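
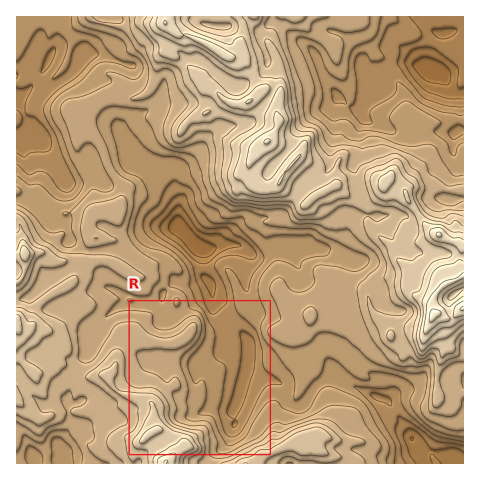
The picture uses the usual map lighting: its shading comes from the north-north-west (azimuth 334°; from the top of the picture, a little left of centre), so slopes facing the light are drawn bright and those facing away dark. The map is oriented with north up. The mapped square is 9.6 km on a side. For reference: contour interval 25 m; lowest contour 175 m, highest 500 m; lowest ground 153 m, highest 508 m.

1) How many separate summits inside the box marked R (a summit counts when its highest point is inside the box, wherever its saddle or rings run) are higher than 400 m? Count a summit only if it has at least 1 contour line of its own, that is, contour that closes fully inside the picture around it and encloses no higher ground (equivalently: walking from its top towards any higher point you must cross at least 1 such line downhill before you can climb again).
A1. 1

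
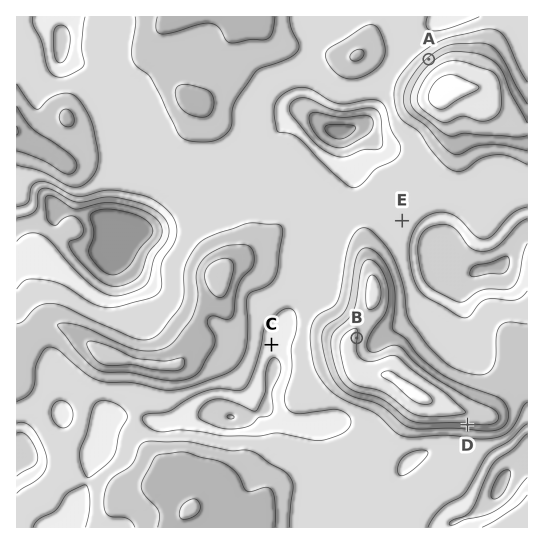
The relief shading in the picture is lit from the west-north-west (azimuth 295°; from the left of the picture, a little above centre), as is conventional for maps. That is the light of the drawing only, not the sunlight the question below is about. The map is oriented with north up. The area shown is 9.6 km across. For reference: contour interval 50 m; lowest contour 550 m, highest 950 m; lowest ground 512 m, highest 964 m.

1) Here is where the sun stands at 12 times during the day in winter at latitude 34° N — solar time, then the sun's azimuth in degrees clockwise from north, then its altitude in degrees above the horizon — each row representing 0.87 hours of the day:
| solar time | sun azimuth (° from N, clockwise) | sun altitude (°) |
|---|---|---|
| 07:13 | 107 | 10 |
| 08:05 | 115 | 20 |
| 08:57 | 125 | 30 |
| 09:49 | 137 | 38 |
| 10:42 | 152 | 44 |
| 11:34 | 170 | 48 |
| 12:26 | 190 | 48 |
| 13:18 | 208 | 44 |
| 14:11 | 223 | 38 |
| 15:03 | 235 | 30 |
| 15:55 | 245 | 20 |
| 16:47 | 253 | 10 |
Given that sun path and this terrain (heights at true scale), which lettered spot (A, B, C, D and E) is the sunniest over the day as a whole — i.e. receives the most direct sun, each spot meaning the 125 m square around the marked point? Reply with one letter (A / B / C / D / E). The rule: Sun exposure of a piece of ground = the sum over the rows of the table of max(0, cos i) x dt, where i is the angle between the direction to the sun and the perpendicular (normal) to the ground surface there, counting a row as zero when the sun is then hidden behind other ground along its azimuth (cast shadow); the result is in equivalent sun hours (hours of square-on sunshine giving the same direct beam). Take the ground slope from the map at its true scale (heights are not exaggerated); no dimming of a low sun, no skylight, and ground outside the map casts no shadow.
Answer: D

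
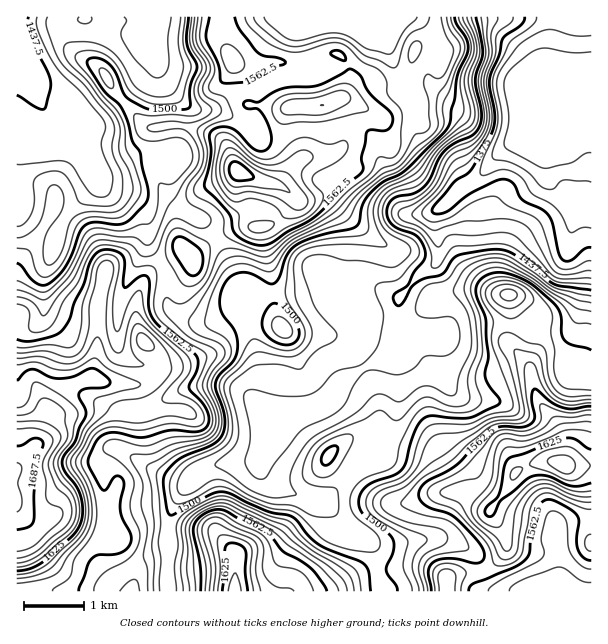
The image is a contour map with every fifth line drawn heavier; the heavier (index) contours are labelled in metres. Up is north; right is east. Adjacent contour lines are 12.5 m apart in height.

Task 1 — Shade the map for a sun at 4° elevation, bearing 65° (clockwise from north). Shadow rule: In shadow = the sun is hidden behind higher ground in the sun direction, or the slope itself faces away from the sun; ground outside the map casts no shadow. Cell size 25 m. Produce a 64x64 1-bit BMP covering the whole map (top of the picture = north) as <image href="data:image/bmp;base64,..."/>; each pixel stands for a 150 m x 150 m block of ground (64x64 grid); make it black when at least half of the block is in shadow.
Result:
<image width="64" height="64" href="data:image/bmp;base64,Qk0+AgAAAAAAAD4AAAAoAAAAQAAAAEAAAAABAAEAAAAAAAACAAATCwAAEwsAAAIAAAAAAAAA////AAAAAAAAAf8AAP4AAAAB/wAAfgAAAAH/AAA+AAAAAf8AAFg8DgAB/gAAf/wGAAH+AAP//AYAAPwAD//4AAAAeAAf9/gAAAAQAB/D8BwAAAAAD4/gPgAAAAADDgB+AAAAAAAAHHwAAAAAAAAeeAAAAAGAMB44AAAAAcA4HAAAAAAAADgMAAAAAAAAGAgAABggAAAIAAAAACAAAAAAAAAAAAAAAAPgAAAAAAAAH8AAAAAAAAB/wAAAAAAAAH+AAAAAAAAA/4AAAAAAAAH/gAAAAAAAAf8AABgAGAAB/gABHAA8AAH8AAEYADgAB/gAAxgAEAAH+AADiAAAAAP8AAOAAAAAAfwAG4AAAAAA/AAfgAAAAAD4AB+AAAAAACAAH4BgYAAAAAAfgODgAAAAAA+BweAAAAAADwHD4AAAAAAHAYPgAAAAAAIBg8AAAAAAAAefgAAAAAAAH/8EAAAAAAAf/xwAAAAAAH//MAAAAAAAf/8AAAAAAAB+/wAAAAAAAPz/AAAAAAAB+H4AAAAAAAH4fgAAAAAAAfw8AAAAAAAD/AAAAAAAAAf4ABgAAAAAH/A/CAAAAAAf4f8AAAAAAD/j/AAAAAAAP8P8AAAAAAA/h/4AAAAAAD8H/gAAAAAAfAf+AAAgAAB4B/wAADAAAHAB+AAAIAAAYAD4AAAAAABAAHgAAAAAAA=="/>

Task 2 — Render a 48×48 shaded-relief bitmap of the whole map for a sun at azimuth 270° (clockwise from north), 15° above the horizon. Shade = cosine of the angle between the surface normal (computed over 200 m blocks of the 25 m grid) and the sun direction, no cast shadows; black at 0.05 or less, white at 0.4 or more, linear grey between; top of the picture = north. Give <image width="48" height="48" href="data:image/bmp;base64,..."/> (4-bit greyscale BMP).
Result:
<image width="48" height="48" href="data:image/bmp;base64,Qk32BAAAAAAAAHYAAAAoAAAAMAAAADAAAAABAAQAAAAAAIAEAAATCwAAEwsAABAAAAAAAAAAAAAAABEREQAiIiIAMzMzAERERABVVVUAZmZmAHd3dwCIiIgAmZmZAKqqqgC7u7sAzMzMAN3d3QDu7u4A////AIiId3mpZYzv/YVomHZlV5rO/GZ3eJmZmXd3d3iZdY3u/YRomHZmZ5vO+3eId4iZqmZVZ4iIdo3u/YRXh2ZneKvN2oirl2eJu3ZDRomGVY3/7IVGZlZ4mau7uqq9tleKzIdkM2mWVY3/yXZVVVeJmru6qrzdpkaKzIh2MUiHVY3+p2ZmZWiZq8u6qs3bhVaKu3eHQDd2ZXvuplVndnmrzcuqqs3ZZVaKu2d3QTd2ZVi9t1VomJq83cqruqvLhVabunZmQUiGVUabp2eJqqqrzLvMypm8t1esqXZUM2mGVVaKmHiau7mJq7vdy6qt2Xi7h3ZCJHmGd2VoiImavMp3mavdu7u925q5d4dCI2iImGZmZ4iZrNuHiavMurzNyqupd6lkIkeamIh2RGiZm8yoiarMuqzduau6h5h2Q0eamImWIkeZmau6mZq8uZrNqay6mZmYZVeZmJmEAEiZmZmrqpm7qZq7qt25mruYdmeJiJlzAViZmZmaupmrmJq7vfyHmruYeIiIh3djE2mZmZmZqpmqmKvLvtlWmbmImZiIiGZTJHiZmYiZmZmZmbzLvcZHiKmIqpeImYZUNFeZmYiZmZmZmbzLzbZXiKmIq5eKqXZVVEaZmIiZmImpmazdzJZniJmZrKecp1VnZVeqlmiZiImpmazuyYh3iYmqvKeslEVnd3m7hVeJiHiamazuuIh3iXirvKebdGd3iIm6dWiJmHiqmaztuYh2iXebzKeKZXh3d4mpZniZmHiqma3tuHhleHeszbd5dYl2Z5moZniZmHirqb3+uGVFeHet3cdphoqFVomoZniZiIiaqr3tp0I3iHed79hXh5uVRoqnVomZmZh4m8zLhkNHmneM/+lWibuWVpqWRYmZmZh2esu6dVVXq4eL79l2i8uGaKqVNXmZmZh1Waqph2ZnmqmK3rmIm9qImruGRGeJiHdlaamZmHZnmrqZvKiaq8mJvMuYdVZ3dUVmeqmZmHdnmbuompmru7qavLqaqFRWVDRmerqZmId4mau4eIq8zLu7zKmqqFVUQzV1V6upiHeImauod4q83LzM3Kmphmd2Q0Z1NHqqh3eZmaqod5rN25ve/qiIdmiYZEVVM1eal3iZmZmZiJvNyprP/pV5mIiIdnZDI1ZomHiZmZmZmazcuZnP/GWKuoiId4dDIlZFeImZqpmZmqzduZrO6meaqpiYeIhmMkUyWJmZmZmZmazuuZm9uXmrmZmZiYd4Y0QQN5mYiZmZmaztqZmbu6q7qZiImYZ4ZVQAJ5mZmZmZms3JiJq8zLqsupmHh3eIZWQAN5mZmZmqrO2GeKzuuqmaqaqoZ3iIdkIASJmZmZmrvepVeaz/ypmZmZqph4iIhjEAWJmZmZm8zcdWiavv/JiJmZmZiHmYlyAAR5mZmZrNy5Znmazv64eJiZmYd4q5mEEANomZmavMqYiIma7/yYd3iaqWaJvJiFEARniZmbzKmYiJma7+uYdniZqYmZq6l0ECVniZmcy6mYiJma7/uHZomZmZmZmrpSIlZ2eJmQ=="/>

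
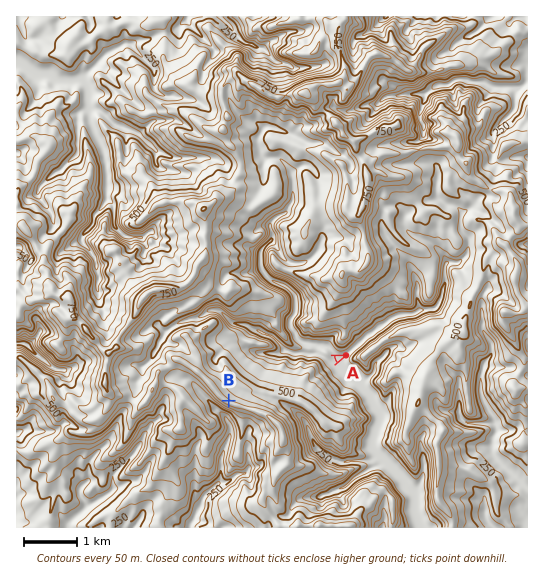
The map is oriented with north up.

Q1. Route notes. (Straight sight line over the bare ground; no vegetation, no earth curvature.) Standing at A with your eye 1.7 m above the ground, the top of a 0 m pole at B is out of sight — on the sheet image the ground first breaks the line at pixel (319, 366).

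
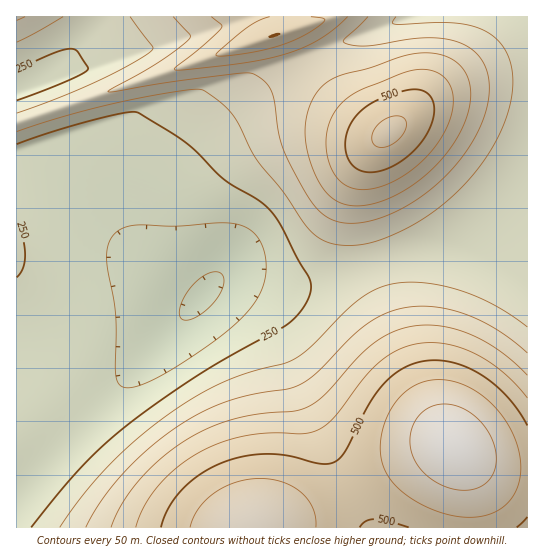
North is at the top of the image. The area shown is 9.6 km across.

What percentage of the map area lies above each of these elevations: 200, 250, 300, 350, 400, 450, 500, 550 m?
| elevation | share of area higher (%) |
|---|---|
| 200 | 93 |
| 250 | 71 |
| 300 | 53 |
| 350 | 41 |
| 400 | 31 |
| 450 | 23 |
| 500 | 16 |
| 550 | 8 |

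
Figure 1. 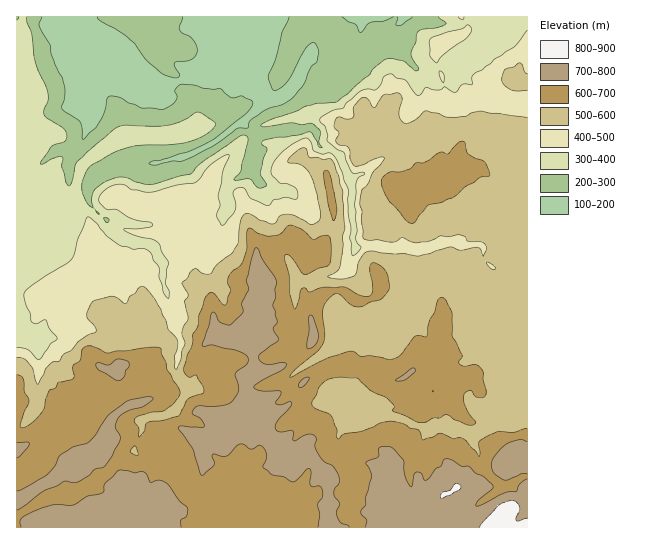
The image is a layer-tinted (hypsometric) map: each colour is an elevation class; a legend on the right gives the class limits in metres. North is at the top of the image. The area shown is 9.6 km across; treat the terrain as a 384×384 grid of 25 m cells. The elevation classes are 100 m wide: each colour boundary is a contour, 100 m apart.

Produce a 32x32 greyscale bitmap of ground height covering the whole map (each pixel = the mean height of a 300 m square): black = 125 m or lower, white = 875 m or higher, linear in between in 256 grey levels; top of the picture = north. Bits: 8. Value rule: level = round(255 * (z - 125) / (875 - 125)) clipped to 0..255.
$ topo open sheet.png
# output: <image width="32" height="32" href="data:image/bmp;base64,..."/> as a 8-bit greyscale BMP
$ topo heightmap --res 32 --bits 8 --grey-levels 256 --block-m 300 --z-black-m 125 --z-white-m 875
<image width="32" height="32" href="data:image/bmp;base64,Qk02CAAAAAAAADYEAAAoAAAAIAAAACAAAAABAAgAAAAAAAAEAAATCwAAEwsAAAABAAAAAAAAAAAAAAEBAQACAgIAAwMDAAQEBAAFBQUABgYGAAcHBwAICAgACQkJAAoKCgALCwsADAwMAA0NDQAODg4ADw8PABAQEAAREREAEhISABMTEwAUFBQAFRUVABYWFgAXFxcAGBgYABkZGQAaGhoAGxsbABwcHAAdHR0AHh4eAB8fHwAgICAAISEhACIiIgAjIyMAJCQkACUlJQAmJiYAJycnACgoKAApKSkAKioqACsrKwAsLCwALS0tAC4uLgAvLy8AMDAwADExMQAyMjIAMzMzADQ0NAA1NTUANjY2ADc3NwA4ODgAOTk5ADo6OgA7OzsAPDw8AD09PQA+Pj4APz8/AEBAQABBQUEAQkJCAENDQwBEREQARUVFAEZGRgBHR0cASEhIAElJSQBKSkoAS0tLAExMTABNTU0ATk5OAE9PTwBQUFAAUVFRAFJSUgBTU1MAVFRUAFVVVQBWVlYAV1dXAFhYWABZWVkAWlpaAFtbWwBcXFwAXV1dAF5eXgBfX18AYGBgAGFhYQBiYmIAY2NjAGRkZABlZWUAZmZmAGdnZwBoaGgAaWlpAGpqagBra2sAbGxsAG1tbQBubm4Ab29vAHBwcABxcXEAcnJyAHNzcwB0dHQAdXV1AHZ2dgB3d3cAeHh4AHl5eQB6enoAe3t7AHx8fAB9fX0Afn5+AH9/fwCAgIAAgYGBAIKCggCDg4MAhISEAIWFhQCGhoYAh4eHAIiIiACJiYkAioqKAIuLiwCMjIwAjY2NAI6OjgCPj48AkJCQAJGRkQCSkpIAk5OTAJSUlACVlZUAlpaWAJeXlwCYmJgAmZmZAJqamgCbm5sAnJycAJ2dnQCenp4An5+fAKCgoAChoaEAoqKiAKOjowCkpKQApaWlAKampgCnp6cAqKioAKmpqQCqqqoAq6urAKysrACtra0Arq6uAK+vrwCwsLAAsbGxALKysgCzs7MAtLS0ALW1tQC2trYAt7e3ALi4uAC5ubkAurq6ALu7uwC8vLwAvb29AL6+vgC/v78AwMDAAMHBwQDCwsIAw8PDAMTExADFxcUAxsbGAMfHxwDIyMgAycnJAMrKygDLy8sAzMzMAM3NzQDOzs4Az8/PANDQ0ADR0dEA0tLSANPT0wDU1NQA1dXVANbW1gDX19cA2NjYANnZ2QDa2toA29vbANzc3ADd3d0A3t7eAN/f3wDg4OAA4eHhAOLi4gDj4+MA5OTkAOXl5QDm5uYA5+fnAOjo6ADp6ekA6urqAOvr6wDs7OwA7e3tAO7u7gDv7+8A8PDwAPHx8QDy8vIA8/PzAPT09AD19fUA9vb2APf39wD4+PgA+fn5APr6+gD7+/sA/Pz8AP39/QD+/v4A////AMXJzs/L0trd1s7DtrO1tLW5vb/Jv73Q0s/a1tDV6u/nyMHDw8bM0trV0MO2s7S1t7i5v8m5v9DWztff2szM5d/EyMG9u8PQ2MzHtLm1tbm7vL7Bxre6ztfKy93k2se8yba6yczIu8PDt7G0wbu6v8LHyMbJtLjL08HAytLGu8/JwLa+zdTQs6irsbjIxMC+w8rLxrquusPKuq67uq210Ne8u7e9wtTCqrq4wM3MycjLy8XFsqaut7qxpKmknae2waKwubu6xr2kp7K8xMnP09TBurSonp2hp6Kgm52fmJaYpJyyvbu8w7+xoqbDxs3Qzsa3paCdnZ6hqrOsp56blJGikKaxvLu8vr+5lqCzvcvEvruqn56epK2yu7uroqCWkJuAl6G5wsW/vqiXprTA0cm2rLippKSvusG9uq+ln5iSf2V7lrS6v7mwlpW1sbfFwry0oqiup6Wks7axpp2Yk5BaWWF2l5KUl5qWh7nI0NTMurLBl5GTk5Whqq+jlZCNiltcYmt6iImKjH6BrM3N1s69rcKajIyMjZOesZyQjYqKWGFmc3+GhIWGcHehu7POz7upvJiQl5GMjJSqmo+NiI1aaWtven5+gX5lfJKhqcfRuKGtpqOio5aNjZqVkI6JjEtebW9ydnl8c2d+hY2oxNG4m5WMh42onZGOjY2OjIaIRUxVZ3R5e3hmYXp7fpK5xqqktaB0gp+Wk5GVj4qDiYlKTlJadXZlW1Vtd3hufam3qLS4qnlmd3V0d32AgoWMi09RVldqWk9bYmpwc2hxnZqerZace3CQj5CPhoWHi4+MTlBUTlRHVGZoam1wYWGBdX6Ad5Z7dJOXp5uUk4+LkY9LTU1GP2RycW9wcHVkV2RXX2J0nXd2k6a5rqacko6Uj0dKSD8wQlhGP05baWhLSD5YZH2fa2qUr7m6s7CgmZeORUJDODwnJCEgJCpHY04tQ254iZRdc4CZoairsa6gj41JRDYpO0Y3LiwoIB85UzI4WnxuW2qWkIySl5+mnpWPj1JTSS4eN0tKSUtKPCMoLy82QkNgipyblZGTlJuYkpOYUEk0IBUfMTAtLzxBNiMZMTo/SGqAkJOPfYqKhouPj4tIRyYUEhkfGRYYJzAlHhoRGio6QVeCgYpzcWxoc3N0dUdHJxUQFRMRExYbGxkUEBAYFiMoMU9gcmRZXVxkbnyDRjkeEg4QDxQYGxYPDg0KFh0XGyIqMUVXSkhaUVhofoNELhcPCwwRFx0eHBYMCBAVGxwYHygqMDY3U19PSVFjdEMnEwsKDxUcIiAcFg0HDBIZHBoeJSIlJC5OaGdRR0xdPRwNCA4YHyQmIBgRDgkGDRcbHR8eFhwbHzA+U1ZGRVA="/>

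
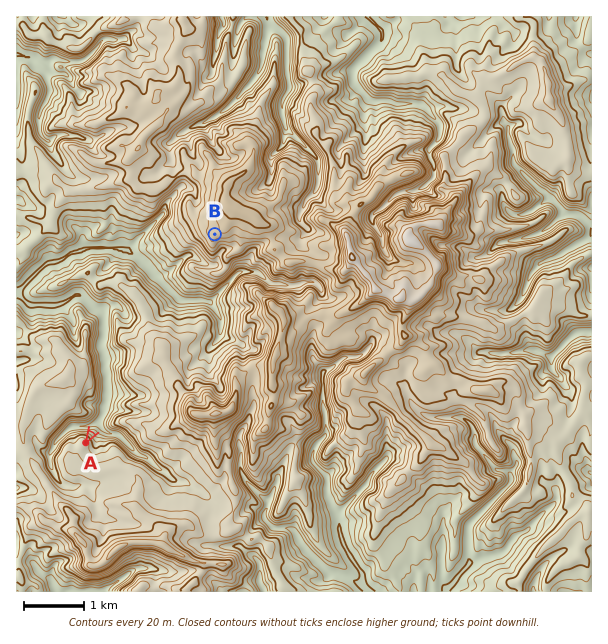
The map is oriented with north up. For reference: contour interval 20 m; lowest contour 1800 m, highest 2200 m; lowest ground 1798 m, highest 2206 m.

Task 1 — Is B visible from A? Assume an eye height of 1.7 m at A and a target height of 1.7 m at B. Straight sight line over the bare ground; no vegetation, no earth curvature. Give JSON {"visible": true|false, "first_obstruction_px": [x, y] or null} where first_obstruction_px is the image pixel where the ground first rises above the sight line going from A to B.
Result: {"visible": true, "first_obstruction_px": null}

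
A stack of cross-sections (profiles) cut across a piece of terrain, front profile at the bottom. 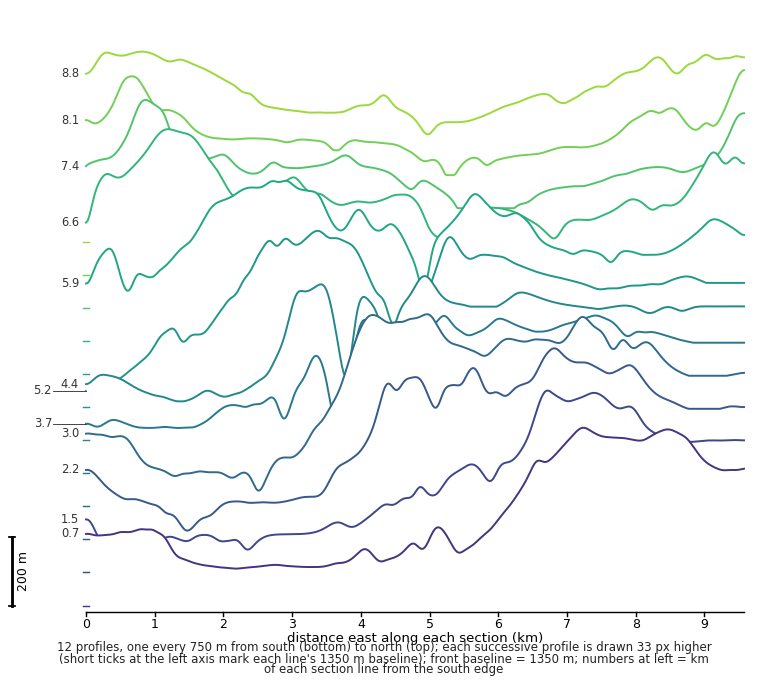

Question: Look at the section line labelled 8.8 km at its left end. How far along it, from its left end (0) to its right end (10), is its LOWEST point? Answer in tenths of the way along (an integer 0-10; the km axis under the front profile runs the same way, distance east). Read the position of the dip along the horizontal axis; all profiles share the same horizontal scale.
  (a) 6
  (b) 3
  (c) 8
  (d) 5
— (d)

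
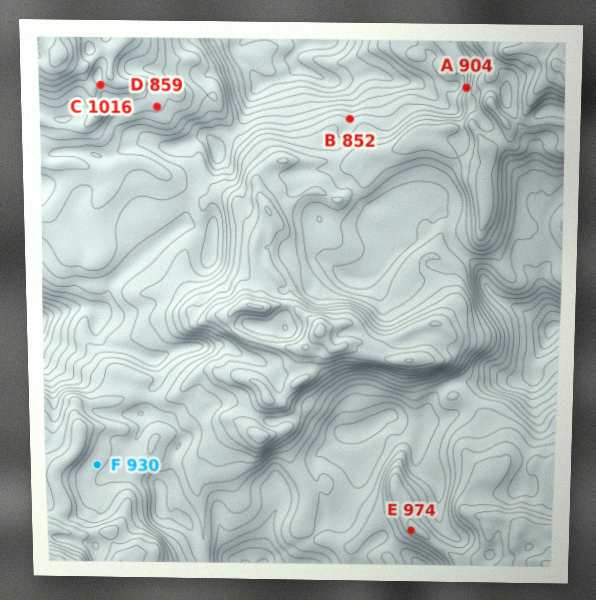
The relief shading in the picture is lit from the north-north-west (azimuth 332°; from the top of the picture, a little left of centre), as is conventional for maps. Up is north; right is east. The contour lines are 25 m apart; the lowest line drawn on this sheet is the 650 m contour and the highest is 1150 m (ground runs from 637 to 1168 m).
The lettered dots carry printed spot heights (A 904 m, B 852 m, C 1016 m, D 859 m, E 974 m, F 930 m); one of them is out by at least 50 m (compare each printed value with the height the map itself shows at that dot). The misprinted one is D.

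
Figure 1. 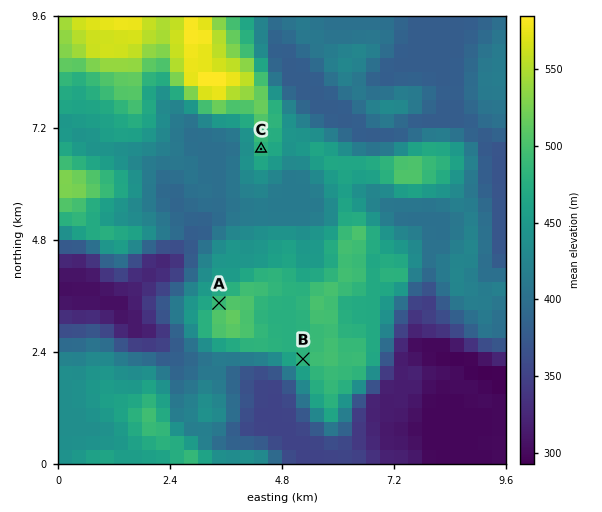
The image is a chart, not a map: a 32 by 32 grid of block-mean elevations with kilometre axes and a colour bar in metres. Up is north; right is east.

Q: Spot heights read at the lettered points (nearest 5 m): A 490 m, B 485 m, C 480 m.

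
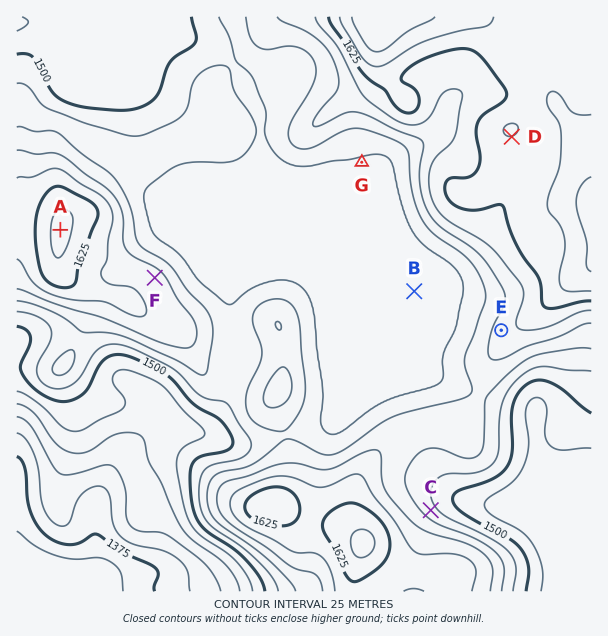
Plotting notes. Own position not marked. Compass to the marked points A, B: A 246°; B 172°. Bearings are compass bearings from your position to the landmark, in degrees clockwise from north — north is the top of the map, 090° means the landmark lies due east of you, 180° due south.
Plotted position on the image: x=385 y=85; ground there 1625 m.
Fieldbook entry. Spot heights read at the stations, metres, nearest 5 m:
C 1535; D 1650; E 1585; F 1590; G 1525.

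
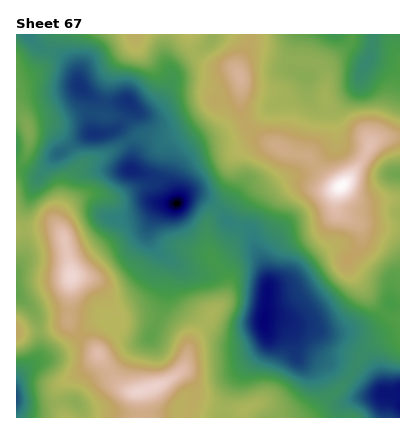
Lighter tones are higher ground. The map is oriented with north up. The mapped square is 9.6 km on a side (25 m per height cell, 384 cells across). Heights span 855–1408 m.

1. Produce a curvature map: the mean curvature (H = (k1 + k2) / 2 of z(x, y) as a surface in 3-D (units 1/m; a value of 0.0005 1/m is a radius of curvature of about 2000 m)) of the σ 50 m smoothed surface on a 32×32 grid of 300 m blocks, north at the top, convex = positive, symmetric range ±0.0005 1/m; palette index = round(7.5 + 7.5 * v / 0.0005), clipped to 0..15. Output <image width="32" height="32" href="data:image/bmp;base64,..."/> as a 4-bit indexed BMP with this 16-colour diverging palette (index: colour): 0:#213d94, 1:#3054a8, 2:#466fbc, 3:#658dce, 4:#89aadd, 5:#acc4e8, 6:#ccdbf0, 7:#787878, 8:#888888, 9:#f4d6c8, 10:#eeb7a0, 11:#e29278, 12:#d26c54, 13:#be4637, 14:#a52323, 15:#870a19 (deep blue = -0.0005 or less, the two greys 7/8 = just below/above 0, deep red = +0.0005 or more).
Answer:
<image width="32" height="32" href="data:image/bmp;base64,Qk12AgAAAAAAAHYAAAAoAAAAIAAAACAAAAABAAQAAAAAAAACAAATCwAAEwsAABAAAAAAAAAAlD0hAKhUMAC8b0YAzo1lAN2qiQDoxKwA8NvMAHh4eACIiIgAyNb0AKC37gB4kuIAVGzSADdGvgAjI6UAGQqHAFirklZVVmO4Z7uImZhY1jgYtxFljKlxe4mt66mIhAA3XO2Gm83e5Ut1Rs7IV85xBGisyomIvP/aREabkzZr1zZEEnq7l4M9+WZnZjBnSMlrciJY/2ExG/lmiBR1iZqpi/ZIp8lWAUv5d6cEhnRXiIn0b+dDjERYl8lQB4Z0VkaIgDvIRrxmV4ndcBd2dGdXmSFplze4aGes7/QWiFRYrFRHm9lZp4dnZ33lBZdFWtxWWZ3s36VFlkQ45gJjNr+4NUV7zLxTiGRXmdg1QTn/l0NTS8lnNZVHmriVWYR6u7qGZH35aIY1vJqnlGiIu1Srh3af+FV3RqqLlXR4Rrx2qoh3/9YASXZjfqFTRiJ826qFQv22BKlEIByGiIlkWZVpdFCNu9/5RWEUWWqZm7vbiKqAOla5V5qWMnt3ZpqZ/7U0gjmmQgA0ZnWfcUd1Zn31AOsAf+xiepdlv6mquac0zjPPIEaM53uWVLqJvLm5Q3/Kz2iAAVqohmWXiayoiWbM3u5spXlXd1V4lppnh2ZX/dm5emealhRlnMe4NGdVdqqEmHdGVjBJVZ62uUV3arYUdpmFIllQa4WMdsxoqFvEBJiaxyJ7cntwWonsRWVY1gWYqLlCScvpIqq92lVomskRiaJWZBXP9im0SZmIeaqqgYpSiJh3rbdKphZ7qFeHStKK"/>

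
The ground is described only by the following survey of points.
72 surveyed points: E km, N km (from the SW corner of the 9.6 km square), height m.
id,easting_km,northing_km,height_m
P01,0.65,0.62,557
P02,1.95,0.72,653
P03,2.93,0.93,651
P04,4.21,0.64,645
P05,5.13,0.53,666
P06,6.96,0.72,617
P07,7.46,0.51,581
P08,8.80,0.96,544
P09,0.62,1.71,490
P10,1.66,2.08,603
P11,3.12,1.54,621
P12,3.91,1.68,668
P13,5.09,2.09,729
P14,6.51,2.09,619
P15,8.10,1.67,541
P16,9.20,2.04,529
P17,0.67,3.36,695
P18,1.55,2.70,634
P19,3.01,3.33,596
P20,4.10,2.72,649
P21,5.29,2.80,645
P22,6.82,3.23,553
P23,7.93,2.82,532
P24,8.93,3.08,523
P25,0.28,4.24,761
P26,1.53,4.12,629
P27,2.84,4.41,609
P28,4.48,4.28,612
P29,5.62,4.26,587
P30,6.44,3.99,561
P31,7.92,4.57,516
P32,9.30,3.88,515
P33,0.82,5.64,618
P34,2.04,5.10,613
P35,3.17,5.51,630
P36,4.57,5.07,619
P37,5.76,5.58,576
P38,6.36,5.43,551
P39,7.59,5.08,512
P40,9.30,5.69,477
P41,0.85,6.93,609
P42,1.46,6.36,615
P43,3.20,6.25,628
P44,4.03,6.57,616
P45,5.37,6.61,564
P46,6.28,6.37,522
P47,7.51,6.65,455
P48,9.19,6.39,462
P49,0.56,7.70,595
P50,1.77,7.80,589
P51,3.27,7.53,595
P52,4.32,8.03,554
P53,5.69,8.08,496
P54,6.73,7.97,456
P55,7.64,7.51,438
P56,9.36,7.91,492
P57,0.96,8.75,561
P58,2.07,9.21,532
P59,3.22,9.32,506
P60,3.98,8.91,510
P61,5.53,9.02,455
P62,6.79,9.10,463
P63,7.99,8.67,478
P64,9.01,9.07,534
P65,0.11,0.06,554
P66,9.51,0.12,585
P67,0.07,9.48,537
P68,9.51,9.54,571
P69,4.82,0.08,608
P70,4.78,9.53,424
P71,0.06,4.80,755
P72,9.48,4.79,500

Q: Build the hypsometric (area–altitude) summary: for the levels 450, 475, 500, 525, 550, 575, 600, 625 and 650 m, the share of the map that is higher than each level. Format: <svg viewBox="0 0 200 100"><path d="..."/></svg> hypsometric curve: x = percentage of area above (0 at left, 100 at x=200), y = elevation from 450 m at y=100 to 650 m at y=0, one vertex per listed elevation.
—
<svg viewBox="0 0 200 100"><path d="M193 100l-16-12-12-13-18-13-24-12-20-12-25-13-39-13-16-12"/></svg>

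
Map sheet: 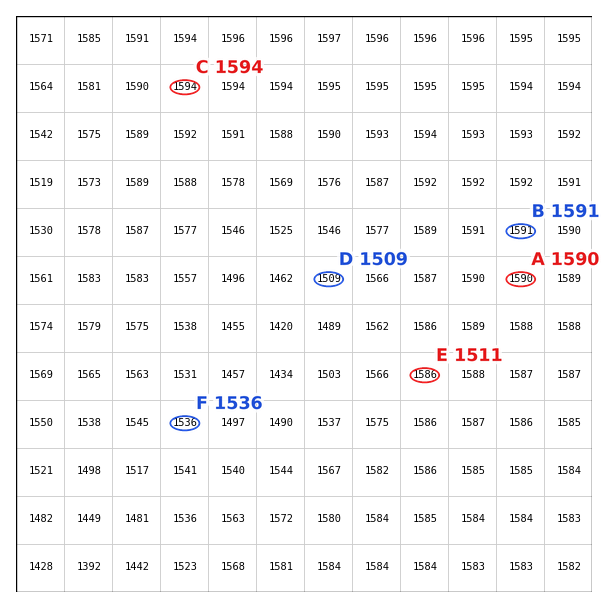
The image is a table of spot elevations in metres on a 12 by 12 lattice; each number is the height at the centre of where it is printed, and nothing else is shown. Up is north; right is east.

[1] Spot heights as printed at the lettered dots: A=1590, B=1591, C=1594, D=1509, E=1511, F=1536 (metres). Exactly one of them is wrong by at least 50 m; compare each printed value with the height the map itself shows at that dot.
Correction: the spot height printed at E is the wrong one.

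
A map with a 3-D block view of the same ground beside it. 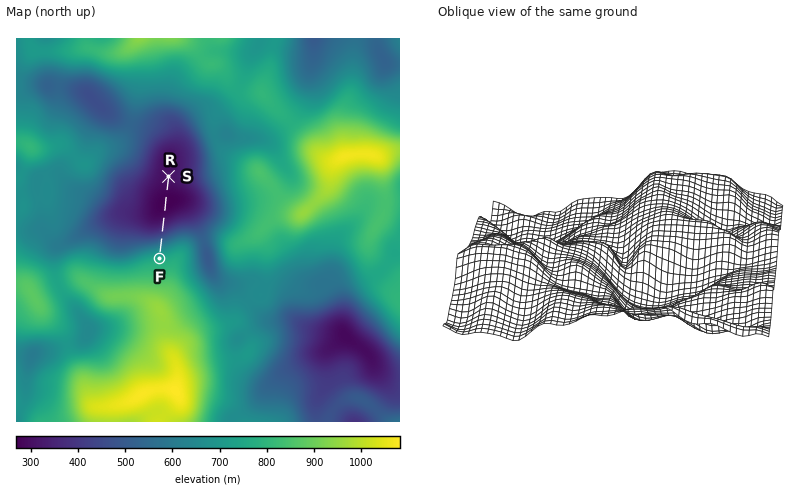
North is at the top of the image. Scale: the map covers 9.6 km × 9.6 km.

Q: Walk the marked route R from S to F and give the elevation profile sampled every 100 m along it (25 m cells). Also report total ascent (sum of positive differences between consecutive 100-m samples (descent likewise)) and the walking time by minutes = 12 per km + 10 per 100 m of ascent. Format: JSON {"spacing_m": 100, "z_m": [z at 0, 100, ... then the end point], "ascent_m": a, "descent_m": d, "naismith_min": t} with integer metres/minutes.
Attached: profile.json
{"spacing_m": 100, "z_m": [303, 300, 295, 287, 279, 273, 270, 270, 274, 282, 295, 313, 338, 371, 413, 463, 518, 578, 636, 688, 730, 750], "ascent_m": 480, "descent_m": 33, "naismith_min": 73}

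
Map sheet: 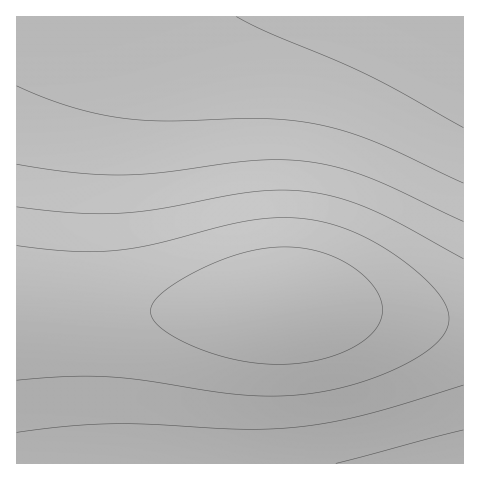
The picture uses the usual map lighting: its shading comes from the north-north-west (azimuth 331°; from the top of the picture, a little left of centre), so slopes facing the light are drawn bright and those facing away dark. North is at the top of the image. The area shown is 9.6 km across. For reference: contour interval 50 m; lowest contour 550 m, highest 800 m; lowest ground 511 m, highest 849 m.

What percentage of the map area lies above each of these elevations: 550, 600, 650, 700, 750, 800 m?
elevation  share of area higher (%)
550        94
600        75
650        63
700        47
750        30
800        10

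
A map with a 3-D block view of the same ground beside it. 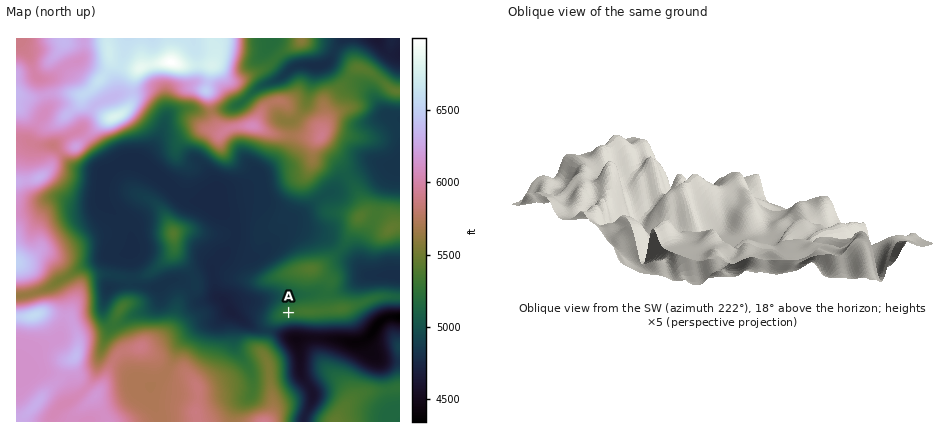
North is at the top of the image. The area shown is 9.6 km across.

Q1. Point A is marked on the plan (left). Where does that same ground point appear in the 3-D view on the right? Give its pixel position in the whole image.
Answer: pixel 812 237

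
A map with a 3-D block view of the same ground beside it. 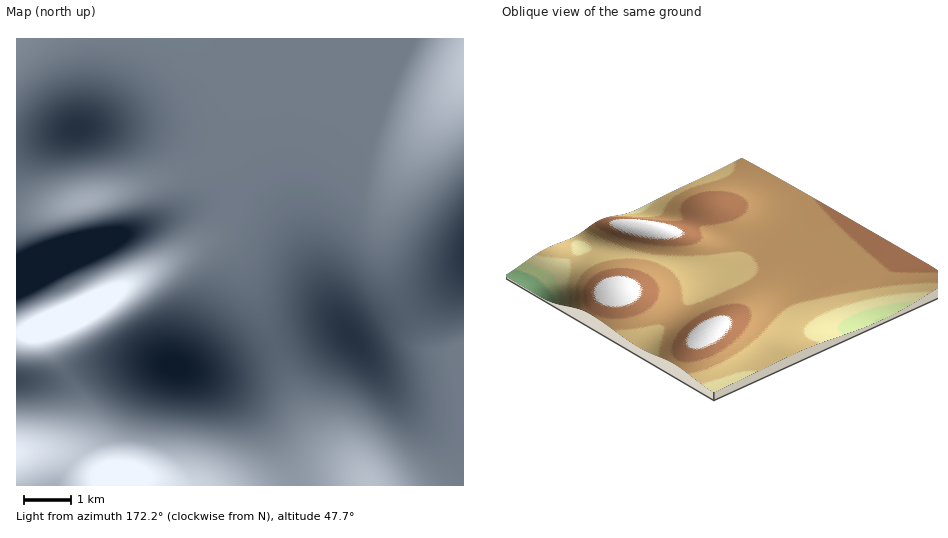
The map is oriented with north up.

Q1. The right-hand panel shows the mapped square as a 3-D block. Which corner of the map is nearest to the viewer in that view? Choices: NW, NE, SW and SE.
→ SE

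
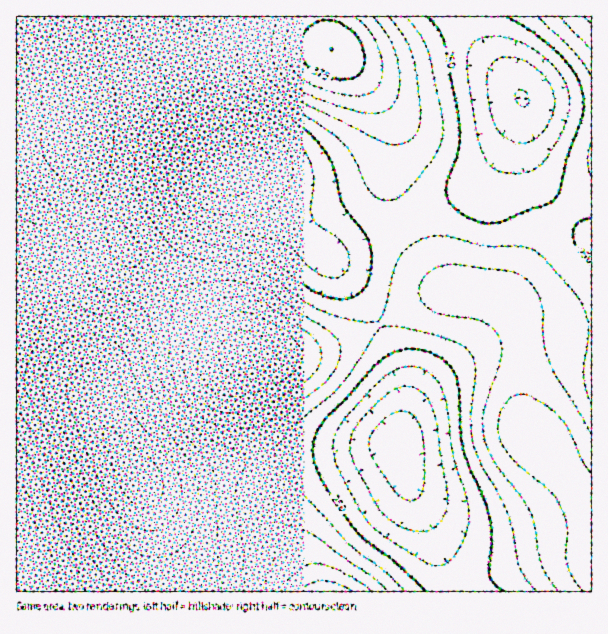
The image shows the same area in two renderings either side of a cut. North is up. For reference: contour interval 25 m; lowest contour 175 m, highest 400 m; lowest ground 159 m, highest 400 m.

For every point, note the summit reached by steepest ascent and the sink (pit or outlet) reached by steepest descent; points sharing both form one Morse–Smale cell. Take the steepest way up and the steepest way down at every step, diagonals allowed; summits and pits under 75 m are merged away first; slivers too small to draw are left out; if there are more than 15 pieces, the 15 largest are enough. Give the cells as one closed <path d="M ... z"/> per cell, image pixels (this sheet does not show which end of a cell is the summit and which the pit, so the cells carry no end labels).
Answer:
<path d="M201 16l-165 1 18 37 22 60 6 41 8 30 10 22 27 45 61 46 51 51 6 3 22 3 30 0 33-7 44-20 54-32 13-4 8 0-21-26-23-43-30 12-42 21-7 0-42-37-38-47-6-3-7 1-3-2-13-43-7-35-4-58z"/><path d="M462 290l-21 2-13 4-54 32-32 15-22 7-23 5-30 0-21-3-2 4 0 25 12 50 3 22 2 3 11 0 124-11 18 52 16 31 26 64 135 0 1-86-8-5-24-34-32-36-4-6-2-12 0-71-6-30-5-9-7-7z"/><path d="M78 136l-6 6-24 10-32 7 0 81 11 2 9 10 6 12 13 44 39 78 6 25 12 29 28 40 7 4 29-3 57-19 25-5 2-2-1-9-15-65 2-28-7-4-51-51-61-46-35-60-7-22-5-32z"/><path d="M326 16l-124 1 4 15 4 58 7 35 13 43 3 2 7-1 6 3 38 47 18 17 24 20 7 0 59-27 12-8-10-21-4-20 4-39-3-21-9-18-14-18-38-37z"/><path d="M23 241l-7 1 0 324 7 0 3 4 6 22 165 0-1-10-28-43-28-60-22-30-14-24-10-39-34-68-18-54-10-16z"/><path d="M459 16l-133 1 0 16 4 14 38 37 14 18 9 18 3 21-4 39 4 20 11 22 78-40 22-32 15-33 3-18-5-9-38-43z"/><path d="M522 106l-4 16-13 28-22 32-15 10-39 16-25 14 24 44 10 13 11 11 33 2 22 4 7 7 5 9 4 17 8 5 24 0 39-4 1-93-44-42-12-16-6-12-6-23z"/><path d="M396 445l-136 11 2 26 4 22 32 44 19 44 139-1-26-63-16-31z"/><path d="M591 16l-131 1 20 30 28 30 15 22 1 45 6 23 6 12 12 16 43 41z"/><path d="M260 456l-27 6-57 19-18 3-16-1 26 56 24 34 6 19 118-1-18-43-32-44-2-10z"/><path d="M519 326l3 16 0 71 2 12 4 6 32 36 24 34 7 4 1-175-64 4-4-2z"/><path d="M35 16l-19 1 1 141 16-1 15-5 24-10 7-7-1-15-10-28-19-48z"/><path d="M23 566l-7 1 0 24 14 1 0-14z"/>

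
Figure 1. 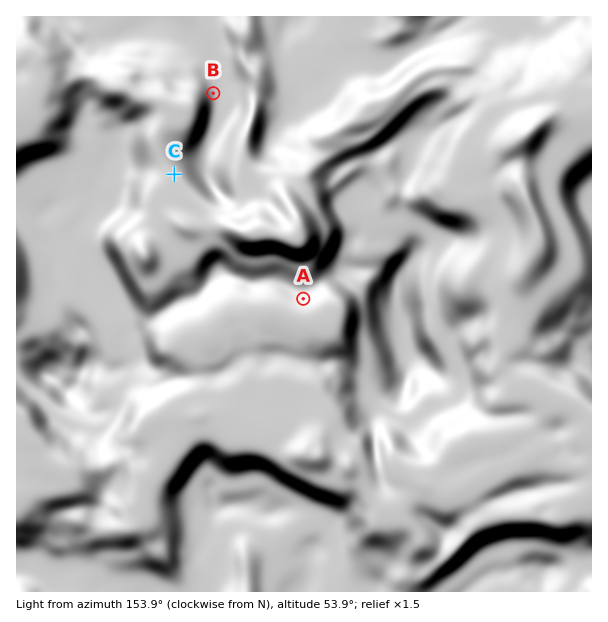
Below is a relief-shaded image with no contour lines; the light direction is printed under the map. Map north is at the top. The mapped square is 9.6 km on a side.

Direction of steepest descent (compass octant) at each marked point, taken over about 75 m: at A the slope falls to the S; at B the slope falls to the W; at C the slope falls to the SW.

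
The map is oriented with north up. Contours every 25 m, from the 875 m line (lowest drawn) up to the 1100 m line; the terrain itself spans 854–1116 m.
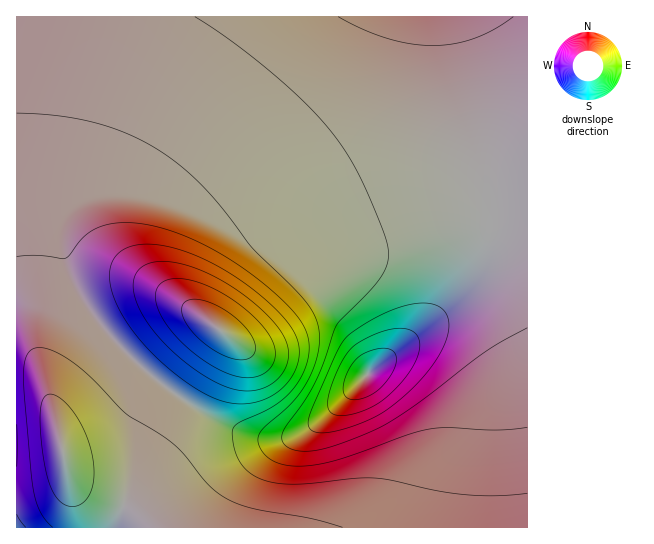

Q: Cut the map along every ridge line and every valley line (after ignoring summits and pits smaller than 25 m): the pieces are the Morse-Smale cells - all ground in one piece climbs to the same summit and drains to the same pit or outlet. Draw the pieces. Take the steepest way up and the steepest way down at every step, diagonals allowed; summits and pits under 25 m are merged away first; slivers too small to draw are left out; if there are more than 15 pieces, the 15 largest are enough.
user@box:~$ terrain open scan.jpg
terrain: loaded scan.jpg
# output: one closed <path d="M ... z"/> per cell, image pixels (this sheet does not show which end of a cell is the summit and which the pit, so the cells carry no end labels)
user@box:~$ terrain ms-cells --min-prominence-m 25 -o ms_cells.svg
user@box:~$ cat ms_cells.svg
<path d="M527 16l-418 0-21 103-27 108 3 31 7 19 12 22 26 36 34 34 31 23 45-61 10 5 12-3 16-13 36-39 49-26 57-20 43-8 39-2 33 4 13 4z"/><path d="M46 16l-30 1 0 510 470 1 3-113-2-34-7-18-9-12-12-8-17-7-20 1-25 14-23 17-49 49-30 19-10 3-20 0-24-7-28-13-39-26-26 38-15 30-8 8-6 0-6 4-32 0-14-6-28-109-2-48-4-17-2-30 1-48 13-125z"/><path d="M481 225l-39 2-43 8-57 20-37 18-12 8-48 50-10 5-6 0-10-5-46 62 20 14 41 22 31 10 20 0 10-3 23-13 21-19 35-36 31-23 22-9 15 0 9 3 12 6 14 14 7 12 4 16 1 28-2 112 40 1 1-294-14-5z"/><path d="M107 16l-60 1-3 93-13 125 1 46 5 29 0 37 4 24 14 44 10 50 6 6 10 2 32 0 6-4 6 0 8-8 15-30 25-37-30-25-46-48-22-36-12-34 0-32 28-112z"/>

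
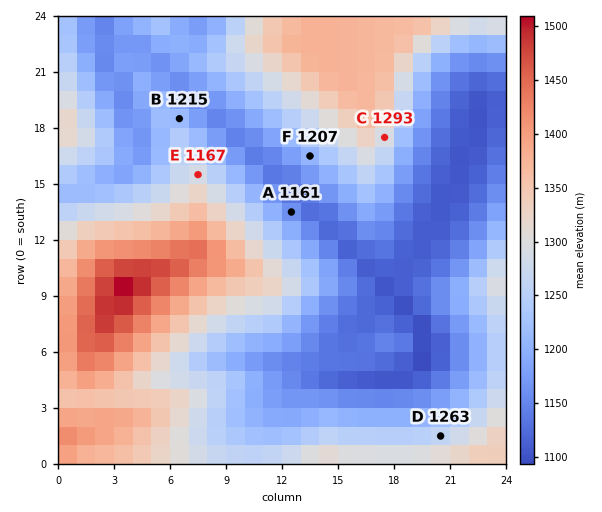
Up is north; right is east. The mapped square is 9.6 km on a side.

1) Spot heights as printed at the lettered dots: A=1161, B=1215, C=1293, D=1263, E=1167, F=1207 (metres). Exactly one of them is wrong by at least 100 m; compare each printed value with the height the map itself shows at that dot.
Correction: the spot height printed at E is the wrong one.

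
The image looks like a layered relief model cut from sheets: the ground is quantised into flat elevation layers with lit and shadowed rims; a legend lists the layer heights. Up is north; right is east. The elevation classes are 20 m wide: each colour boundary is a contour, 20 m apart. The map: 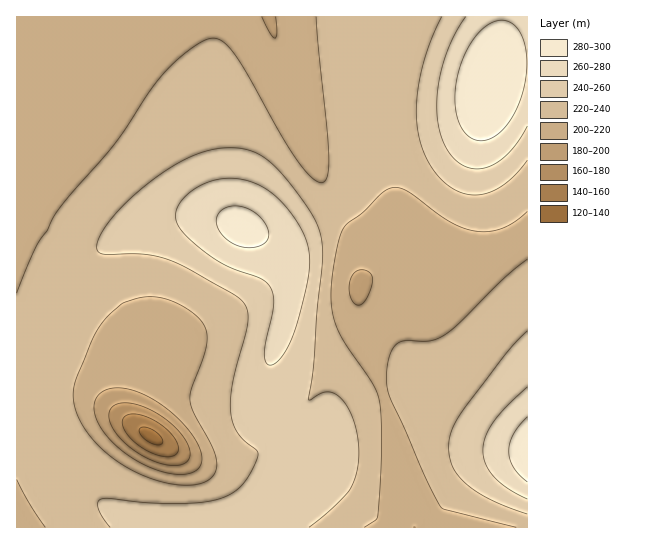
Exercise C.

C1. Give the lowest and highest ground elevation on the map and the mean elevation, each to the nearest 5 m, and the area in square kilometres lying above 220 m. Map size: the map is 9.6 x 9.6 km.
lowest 135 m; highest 295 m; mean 230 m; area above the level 62.7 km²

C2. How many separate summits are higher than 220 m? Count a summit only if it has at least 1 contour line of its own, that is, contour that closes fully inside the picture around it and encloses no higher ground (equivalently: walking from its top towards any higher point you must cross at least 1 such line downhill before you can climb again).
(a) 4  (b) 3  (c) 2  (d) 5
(c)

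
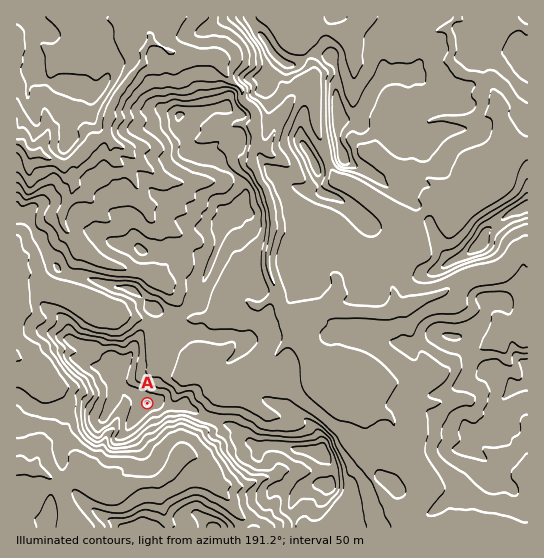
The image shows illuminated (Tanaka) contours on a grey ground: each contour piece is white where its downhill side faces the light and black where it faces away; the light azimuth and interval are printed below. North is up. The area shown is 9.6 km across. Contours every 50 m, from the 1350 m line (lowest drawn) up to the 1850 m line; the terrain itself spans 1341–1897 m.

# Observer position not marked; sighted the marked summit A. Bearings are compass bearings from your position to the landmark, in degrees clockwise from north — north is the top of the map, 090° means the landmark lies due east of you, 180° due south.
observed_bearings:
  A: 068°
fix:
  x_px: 85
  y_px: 429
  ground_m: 1670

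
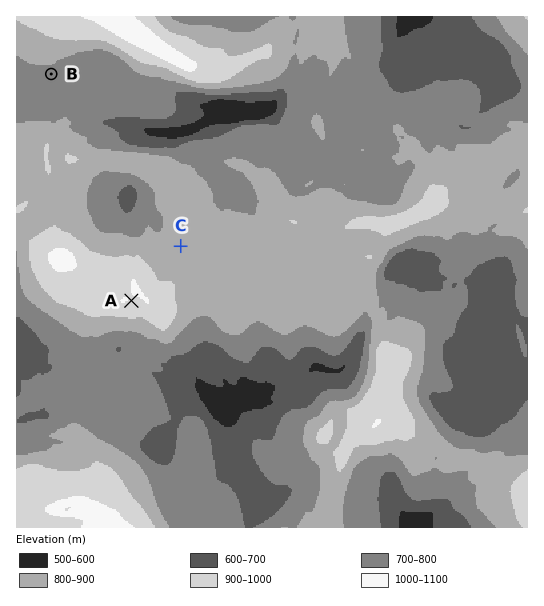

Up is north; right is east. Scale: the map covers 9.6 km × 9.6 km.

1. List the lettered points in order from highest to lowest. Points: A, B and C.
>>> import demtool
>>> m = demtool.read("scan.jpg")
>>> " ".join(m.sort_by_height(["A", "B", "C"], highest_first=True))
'A C B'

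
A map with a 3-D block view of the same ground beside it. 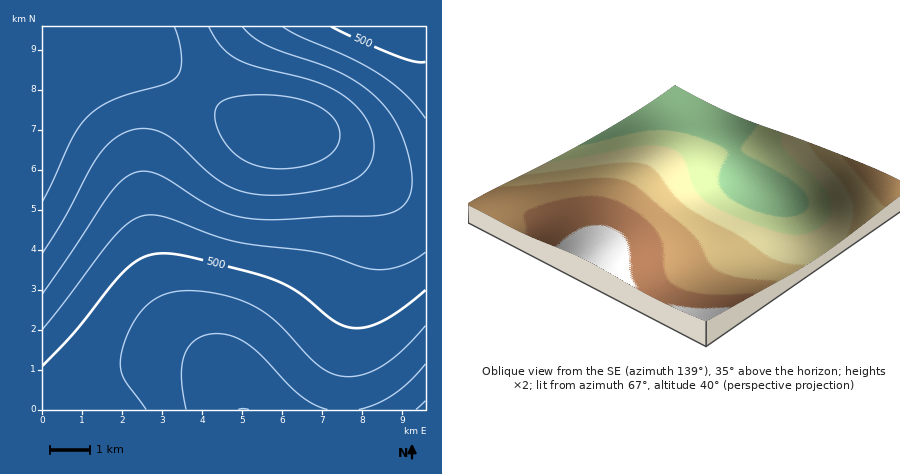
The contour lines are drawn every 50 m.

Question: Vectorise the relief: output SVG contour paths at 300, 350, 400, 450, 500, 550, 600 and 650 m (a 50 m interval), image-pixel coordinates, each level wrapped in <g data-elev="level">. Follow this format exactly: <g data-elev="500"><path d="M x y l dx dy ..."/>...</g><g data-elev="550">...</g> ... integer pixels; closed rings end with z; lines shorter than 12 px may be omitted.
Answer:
<g data-elev="300"><path d="M274 169l-14-3-12-4-11-6-9-10-8-12-5-14 1-10 4-8 10-4 16-3 20 0 20 1 16 4 13 4 11 7 8 7 5 10 1 10-3 8-7 8-10 7-14 5-16 2z"/><path d="M174 26l5 14 2 16 0 12-3 8-6 4-8 4-34 10-18 6-12 7-10 8-9 9-8 12-31 65"/></g><g data-elev="350"><path d="M209 26l13 21 16 13 18 6 64 17 17 9 15 10 14 16 7 18 1 18-7 14-6 8-9 5-26 8-40 6-34-1-18-5-16-9-14-12-26-25-14-9-16-5-16 1-18 9-15 15-10 18-25 48-22 33"/></g><g data-elev="400"><path d="M242 26l12 11 14 9 56 20 22 10 20 12 15 14 16 24 12 30 3 16 0 12-2 10-4 8-10 9-18 4-48 1-52 4-26-1-20-4-18-7-56-34-12-3-10 1-12 7-14 14-68 101"/></g><g data-elev="450"><path d="M426 252l-14 9-12 5-14 3-14 0-12-2-42-15-84-11-22-6-46-18-12-2-10 1-14 6-16 14-72 93"/><path d="M283 27l17 9 52 23 26 15 27 20 21 24"/></g><g data-elev="500"><path d="M426 290l-23 19-21 12-16 6-14 1-17-6-37-30-26-13-86-23-18-3-16 1-14 6-16 13-47 59-33 34"/><path d="M331 26l67 30 16 6 12 0"/></g><g data-elev="550"><path d="M426 326l-24 24-20 16-20 9-20 1-12-3-12-7-42-44-12-10-14-8-20-7-24-5-22-1-16 2-16 8-13 13-11 18-7 22-1 12 3 10 23 34"/></g><g data-elev="600"><path d="M327 410l-13-6-15-10-37-38-14-12-16-8-15-2-11 1-8 4-8 5-5 10-3 10-1 12 5 34"/><path d="M426 364l-16 17-16 13-18 10-17 6"/></g><g data-elev="650"><path d="M426 401l-10 9"/></g>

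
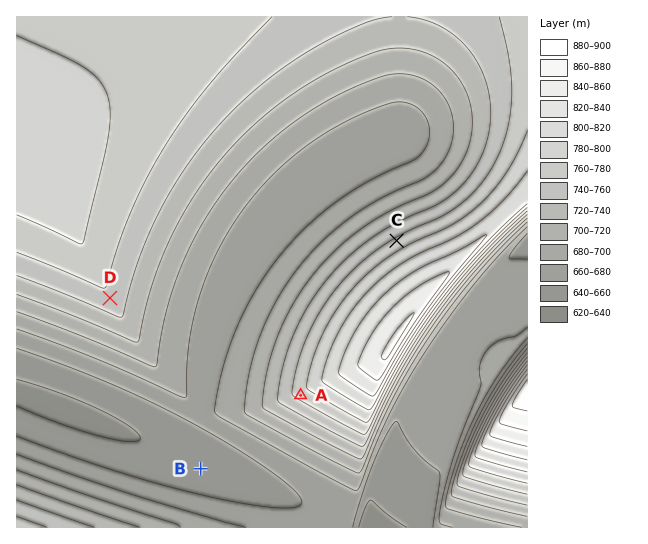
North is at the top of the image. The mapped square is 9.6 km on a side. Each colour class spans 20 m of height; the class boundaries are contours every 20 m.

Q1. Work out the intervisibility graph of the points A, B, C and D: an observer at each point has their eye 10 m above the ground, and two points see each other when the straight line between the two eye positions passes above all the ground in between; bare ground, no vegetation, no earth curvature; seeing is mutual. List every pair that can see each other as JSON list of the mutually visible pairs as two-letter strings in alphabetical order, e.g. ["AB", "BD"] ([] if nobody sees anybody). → ["AB", "AD", "BD", "CD"]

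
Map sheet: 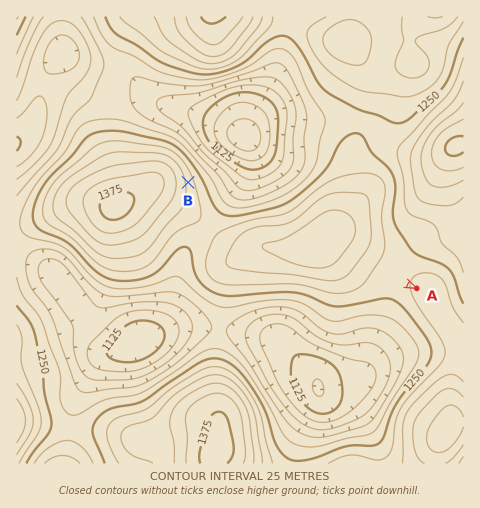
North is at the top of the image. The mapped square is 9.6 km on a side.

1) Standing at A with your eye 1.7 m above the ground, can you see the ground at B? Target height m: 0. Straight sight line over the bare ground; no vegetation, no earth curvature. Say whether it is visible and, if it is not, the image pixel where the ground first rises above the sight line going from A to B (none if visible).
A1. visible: false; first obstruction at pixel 366 265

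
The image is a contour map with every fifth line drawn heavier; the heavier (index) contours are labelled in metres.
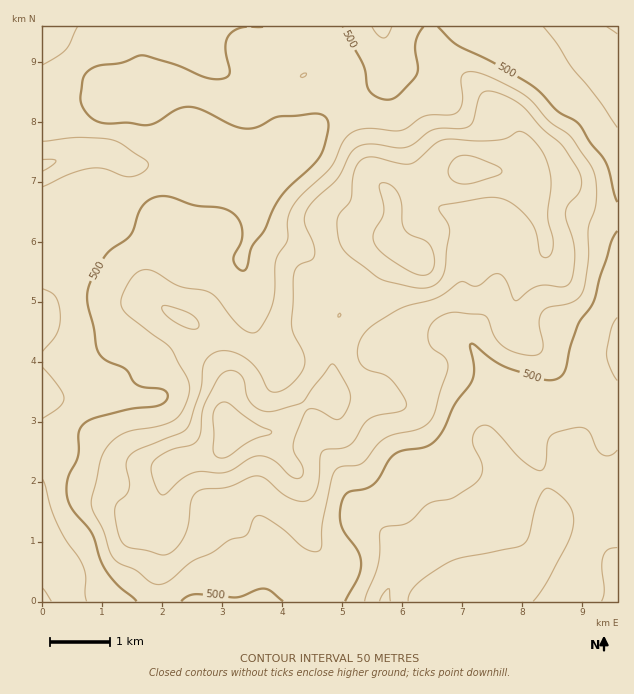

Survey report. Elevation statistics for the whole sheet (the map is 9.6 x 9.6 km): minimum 380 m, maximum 730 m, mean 530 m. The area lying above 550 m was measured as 33.8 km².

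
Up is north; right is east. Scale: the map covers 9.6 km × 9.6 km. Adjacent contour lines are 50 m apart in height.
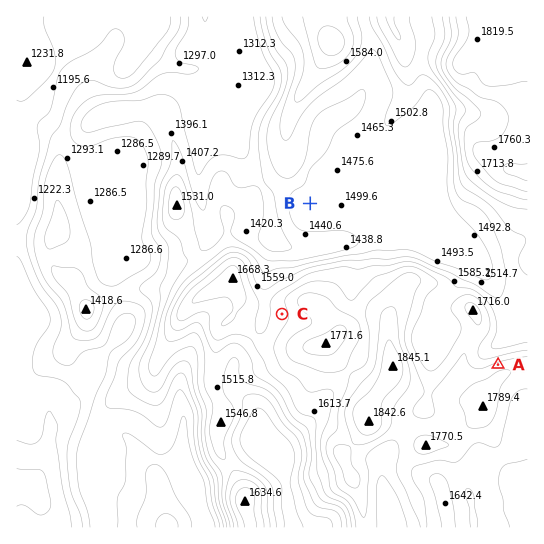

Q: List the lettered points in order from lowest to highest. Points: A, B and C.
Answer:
B C A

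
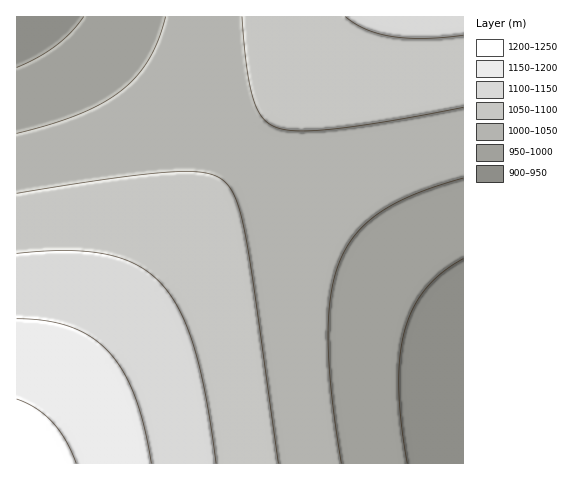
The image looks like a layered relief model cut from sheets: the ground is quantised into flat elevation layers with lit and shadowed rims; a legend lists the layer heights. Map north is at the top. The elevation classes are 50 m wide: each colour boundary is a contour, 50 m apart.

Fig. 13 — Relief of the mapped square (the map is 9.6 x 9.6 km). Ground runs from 910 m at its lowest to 1230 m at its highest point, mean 1050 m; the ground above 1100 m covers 17.8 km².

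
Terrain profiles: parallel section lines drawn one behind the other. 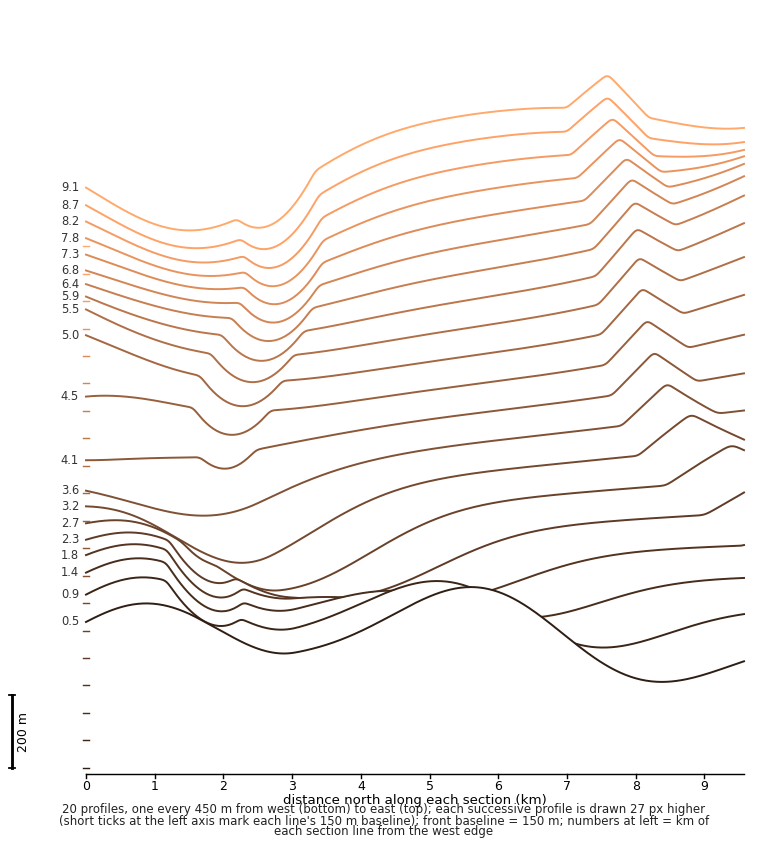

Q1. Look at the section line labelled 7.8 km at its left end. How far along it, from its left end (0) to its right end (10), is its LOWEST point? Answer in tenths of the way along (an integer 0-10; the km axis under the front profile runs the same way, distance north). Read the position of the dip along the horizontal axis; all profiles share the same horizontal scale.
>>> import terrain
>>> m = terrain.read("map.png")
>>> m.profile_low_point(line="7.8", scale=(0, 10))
3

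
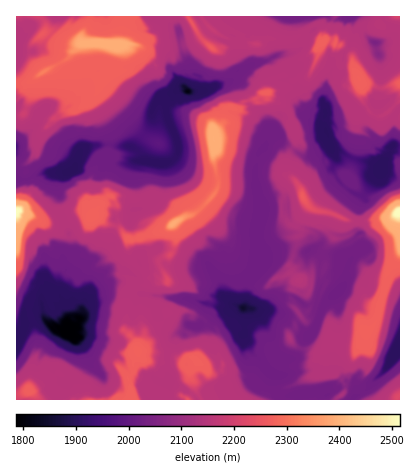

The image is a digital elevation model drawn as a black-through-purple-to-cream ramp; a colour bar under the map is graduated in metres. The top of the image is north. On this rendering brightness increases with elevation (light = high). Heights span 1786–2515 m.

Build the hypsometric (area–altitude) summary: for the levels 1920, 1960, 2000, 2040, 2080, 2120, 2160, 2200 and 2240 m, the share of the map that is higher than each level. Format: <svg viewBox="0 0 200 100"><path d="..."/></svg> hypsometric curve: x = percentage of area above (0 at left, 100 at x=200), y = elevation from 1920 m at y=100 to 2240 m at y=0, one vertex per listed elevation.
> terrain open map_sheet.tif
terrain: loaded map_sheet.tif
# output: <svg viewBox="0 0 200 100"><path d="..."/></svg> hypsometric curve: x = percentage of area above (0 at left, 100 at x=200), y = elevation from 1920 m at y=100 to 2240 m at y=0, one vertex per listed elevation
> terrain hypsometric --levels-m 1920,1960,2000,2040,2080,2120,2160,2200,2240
<svg viewBox="0 0 200 100"><path d="M184 100l-5-12-5-13-43-13-12-12-9-12-60-13-11-13-7-12"/></svg>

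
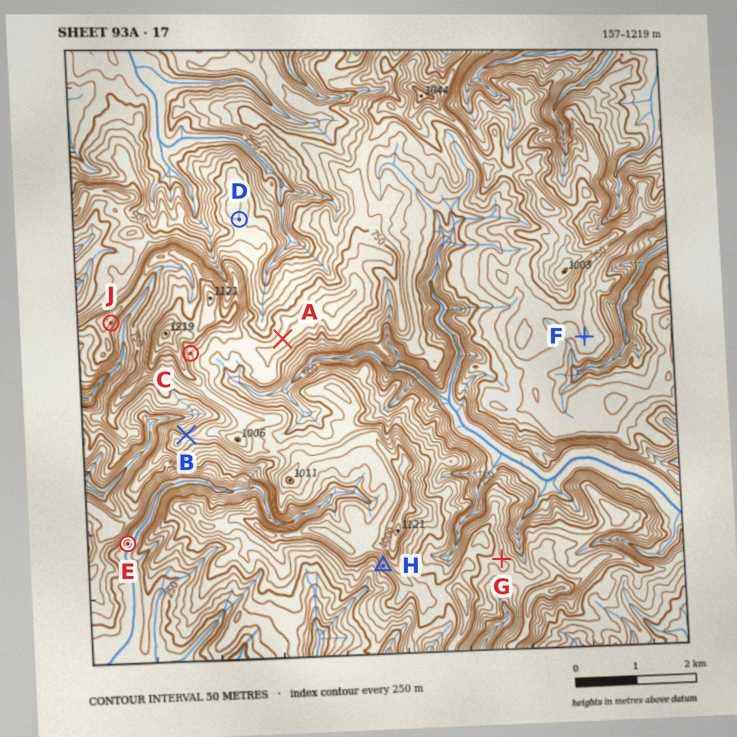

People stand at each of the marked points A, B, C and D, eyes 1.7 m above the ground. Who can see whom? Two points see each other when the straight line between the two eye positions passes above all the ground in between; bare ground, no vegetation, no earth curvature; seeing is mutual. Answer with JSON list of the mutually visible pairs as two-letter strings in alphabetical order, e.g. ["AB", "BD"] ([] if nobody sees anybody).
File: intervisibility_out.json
["AC", "AD"]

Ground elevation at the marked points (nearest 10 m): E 180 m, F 650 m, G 710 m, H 810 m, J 800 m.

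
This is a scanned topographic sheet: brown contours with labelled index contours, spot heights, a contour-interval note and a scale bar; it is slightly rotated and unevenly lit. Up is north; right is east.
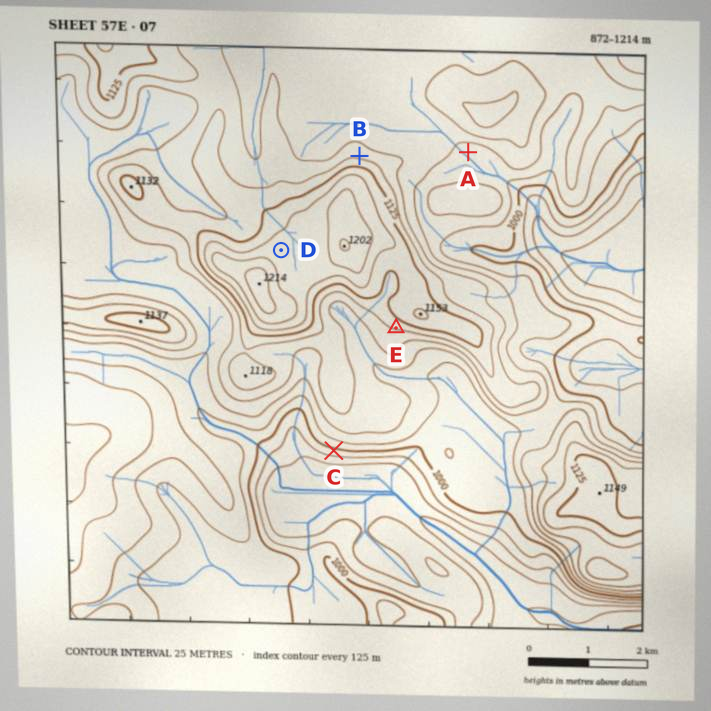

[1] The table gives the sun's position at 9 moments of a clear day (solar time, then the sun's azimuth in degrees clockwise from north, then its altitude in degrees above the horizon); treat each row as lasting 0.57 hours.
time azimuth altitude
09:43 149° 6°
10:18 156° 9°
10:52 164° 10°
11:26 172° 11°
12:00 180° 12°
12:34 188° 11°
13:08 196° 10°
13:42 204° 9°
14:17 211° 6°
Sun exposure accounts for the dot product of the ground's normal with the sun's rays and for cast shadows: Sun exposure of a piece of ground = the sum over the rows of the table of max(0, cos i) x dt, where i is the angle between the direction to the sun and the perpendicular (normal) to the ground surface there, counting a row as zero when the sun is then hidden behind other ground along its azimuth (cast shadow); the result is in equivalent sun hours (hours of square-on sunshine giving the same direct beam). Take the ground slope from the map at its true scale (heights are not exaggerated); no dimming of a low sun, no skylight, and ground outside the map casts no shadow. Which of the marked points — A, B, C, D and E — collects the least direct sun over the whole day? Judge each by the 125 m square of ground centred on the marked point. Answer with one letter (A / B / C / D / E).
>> B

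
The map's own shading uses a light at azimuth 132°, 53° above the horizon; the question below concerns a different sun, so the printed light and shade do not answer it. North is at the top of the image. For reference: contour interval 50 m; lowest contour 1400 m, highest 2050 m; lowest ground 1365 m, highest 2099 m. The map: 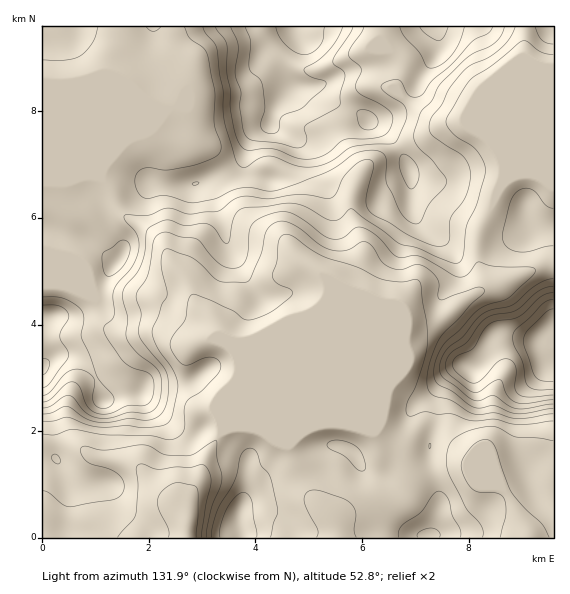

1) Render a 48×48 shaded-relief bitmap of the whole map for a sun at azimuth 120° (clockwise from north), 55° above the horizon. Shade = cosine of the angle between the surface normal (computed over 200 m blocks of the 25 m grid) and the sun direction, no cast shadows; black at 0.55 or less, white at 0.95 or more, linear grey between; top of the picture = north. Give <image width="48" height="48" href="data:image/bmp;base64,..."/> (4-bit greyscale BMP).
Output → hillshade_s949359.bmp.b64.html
<image width="48" height="48" href="data:image/bmp;base64,Qk32BAAAAAAAAHYAAAAoAAAAMAAAADAAAAABAAQAAAAAAIAEAAATCwAAEwsAABAAAAAAAAAAAAAAABEREQAiIiIAMzMzAERERABVVVUAZmZmAHd3dwCIiIgAmZmZAKqqqgC7u7sAzMzMAN3d3QDu7u4A////AKqru7y7u8kgOKzcu7u6mZmGaJu8zMy6maq7u7zLu7owJqzMu7u6mZmYd5u7u8y6qaq7u7zMu7pQFJzLu7uqqZmZh4vLu7uqqpq7u8zcy7piE3vLu7uqqqqqmIrMqqqqq5qru7zdzLqENGq7u7uqqqqqqZrLuqqaq6q7qrzMzMunVXq7u6qqqru7qavLqqmau6q7qqu7vMy4d4q7uqqqqruqqrzLqqmau6u7u7zLq8zKiIq7qpqqqrqqmb3cqpiaq6vMu8zLqrzcmImrqYiZqrqqmb3dypmqqrzMu8zMu8vNuZmqqpiImqmaqazN3Kq7u8zKq8y83dy7uqqqqqqZmqqZqqzMzLq8zN24e97M7u27uqqqqqqqqqqIq7u6vLq93f62at7N/+3MqqqqqqqqqqqXiruYrLis3f/Hebu8/+3dyqqqqqqqqqqXeJqHvaeLzP/Ziqqb3tzN26qqqqqqqqqoZFd3zsdXq//rq7qZvcqc3bqqqqqqqqqqchNoztlVis3su7uqq7l4vLqqqqqqqqqqgwA3rMtleavMu7u7vMuYmqqqqqqqqqqqlhADerp2irzLu8zMzMy6qruqqqqqqqqql0EBN6lmis3czM3d3MzLurzLqqqqqqqql3UwA3hUaLzdzM3d3MzLqqvdy6qqqqqql4liADVCNYm7u93czMy7qqrN3Muqqqqql4unMiIQE3iaq97cy8y6q6q8zMy6qqq6l3q7hlQgAZmqq+/ty8uqq7u7q7u6qqq7qHm8uphjIqqqqs/+3Lupq83Luru6qqq8yoisy7uoZaqqmK7/7LqZm97cu7uqqqmsy5m9y7u7qaqqmZz/7LqYm97ty6qry6ibyprNyqq8y6qqqprf/LqYm83dy5ib3KiJqqzdyZqrzKqqqprO7Lu5q83dyois3KiJq7zNyYmau6qqqqu93LvLvN3dypmry5mZrMzN2oiaqqqqqru83LvM3dzdyqqsyYmprMzN25eKuqqqqqqrzLvM3tzN3Lq8yXmYrMzN3Kd6u6qqqqmauqq8zdy83cvMyWiYrMzN7bh5q6qqqpmJqYibu7u7zMzN2naIrMvN3bqZqqqqqpmImYd4mqu7u83e7JZorLu8zLqqqqqqqqmZmZmHeKzLqr3v/rh4q7qrzLqqqqqqqqqZmqqYdnvLq8ze7suqu6qqu6qqqqqqqqqqqqqZdVm8zLvMzM3d3LqqqqqqqqqqqqqqqqqYZFeb3Mu7qr3u7dy6qqqqqqqqqqqqqqqXVGeKzMzLqavN7u3LqqqqqqqqqqqqqqqXQ2iIvN3LqZqrze7sqqqqqqqqqqqqqqqXQ2iIq83dy6qqve7tuqqqqqqqqqqqqqqXRGiImrvN3cu6nO/u26qqqru7uqqqqrqXQ2mZmrurzcy6mt//7cqqqru8y6qqq7qXRFiqq83cu7u7mL7/7uy6q7u8y7qqq7qnVFeaqr3/7KqqmJz/7v7Kqqq7zLqqq6qYdmeZibzv/sqpmavu7e/qmaqrzLqqq6mHd3mYiszO/9uYiave3e/qiQ=="/>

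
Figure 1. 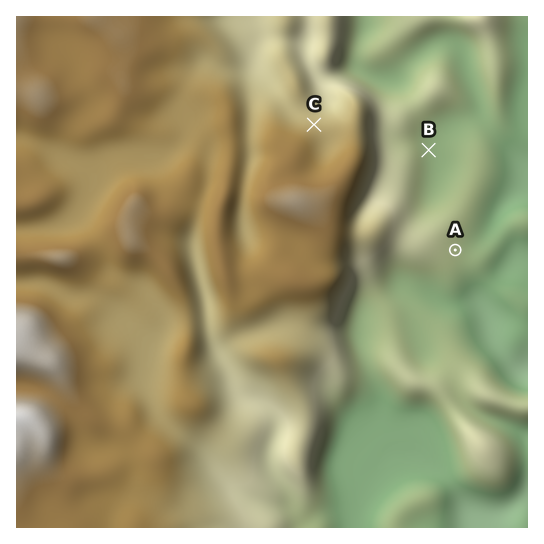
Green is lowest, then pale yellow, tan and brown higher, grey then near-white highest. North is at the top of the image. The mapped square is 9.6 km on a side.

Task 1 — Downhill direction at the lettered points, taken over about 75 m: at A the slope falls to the E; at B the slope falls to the E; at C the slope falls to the N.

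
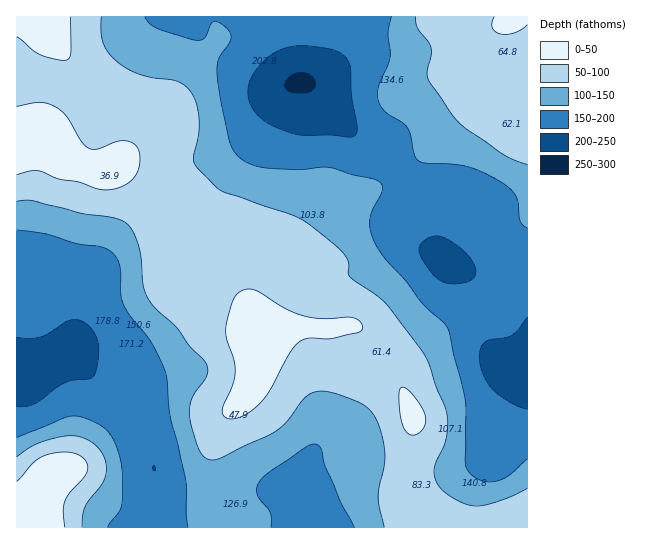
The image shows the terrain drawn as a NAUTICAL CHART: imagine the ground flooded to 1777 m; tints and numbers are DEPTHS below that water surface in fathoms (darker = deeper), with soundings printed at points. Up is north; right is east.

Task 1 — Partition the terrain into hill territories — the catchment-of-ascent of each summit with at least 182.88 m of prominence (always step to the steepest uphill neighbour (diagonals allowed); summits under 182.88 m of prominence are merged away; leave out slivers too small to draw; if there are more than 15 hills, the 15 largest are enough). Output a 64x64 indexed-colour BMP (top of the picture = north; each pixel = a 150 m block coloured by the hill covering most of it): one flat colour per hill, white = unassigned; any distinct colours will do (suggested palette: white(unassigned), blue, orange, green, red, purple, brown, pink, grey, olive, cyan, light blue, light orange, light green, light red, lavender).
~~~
<image width="64" height="64" href="data:image/bmp;base64,Qk12CAAAAAAAAHYAAAAoAAAAQAAAAEAAAAABAAQAAAAAAAAIAAATCwAAEwsAABAAAAAAAAAA////ALR3HwAOf/8ALKAsACgn1gC9Z5QAS1aMAMJ34wB/f38AIr28AM++FwDox64AeLv/AIrfmACWmP8A1bDFADMzMzMzMzMzMRERERERERERERERERERERERERERERERMzMzMzMzMzMxEREREREREREREREREREREREREREREREzMzMzMzMzMzERERERERERERERERERERERERERERERETMzMzMzMzMzMRERERERERERERERERERERERERERERERMzMzMzMzMzMxEREREREREREREREREREREREREREREREzMzMzMzMzMzERERERERERERERERERERERERERERERETMzMzMzMzMzMRERERERERERERERERERERERERERERERMzMzMzMzMzMxEREREREREREREREREREREREREREREREzMzMzMzMzMzERERERERERERERERERERERERERERERETMzMzMzMzMzMRERERERERERERERERERERERERERERERMzMzMzMzMzMREREREREREREREREREREREREREREREREzMzMzMzMzMxERERERERERERERERERERERERERERERETMzMzMzMzMzERERERERERERERERERERERERERERERERMzMzMzMzMzMREREREREREREREREREREREREREREREREzMzMzMzMzMRERERERERERERERERERERERERERERERETMzMzMzMzMxERERERERERERERERERERERERERERERERMzMzMzMzMREREREREREREREREREREREREREREREREREzMzMzMzERERERERERERERERERERERERERERERERERETMzMzMzEREREREREREREREREREREREREREREREREREREzMzMzERERERERERERERERERERERERERERERERERERERETMzERERERERERERERERERERERERERERERERERESIhERETERERERERERERERERERERERERERERERERERESIiERERERERERERERERERERERERERERERERERERERERIiIRERERERERERERERERERERERERERERERERERERERIiIhEREREREREREREREREREREREREREREREREREREREiIiERERERERERERERERERERERERERERERERERERERESIiIRERERERERERERERERERERERERERERERERERERERIiIhEREREREREREREREREREREREREREREREREREREREiIiERERERERERERERERERERERERERERERERERERERESIiIRERERERERERERERERERERERERERERERERERERESIiIhERERERERERERERERERERERERERERERERERERERIiIiERERERERERERERERERERERERERERERERERERERIiIiIRERERERERERERERERERERERERERERERERERESIiIiIhEREREREREREREREREREREREREREREREREREiIiIiIiERERERERERERERERERERERERERERERERERESIiIiIiIRERERERERERERERERERERERERERERERERERIiIiIiIhEREREREREREREREREREREREREREREREREREiIiIiIiERERERERERERERERERERERERERERERERERESIiIiIiIRERERERERERERERERERERERERERERERERERIiIiIiIhERERERERERERERERERERERERERERERERERESIiIiIiERERERERERERERERERERERERERERERERERESIiIiIiIREREREREREREREREREREREREREREREREREiIiIiIiIhEREREREREREREREREREREREREREREREREiIiIiIiIiEREREREREREREREREREREREREREREREREiIiIiIiIiIREREREREREREREREREREREREREREREREiIiIiIiIiIhEREREREREREREREREREREREREREREREiIiIiIiIiIiEREREREREREREREREREREREREREREREiIiIiIiIiIiIREREREREREREREREREREREREREREREiIiIiIiIiIiIhERERERERERERERERERERERERERERIiIiIiIiIiIiIiERERERERERERERERERERERERERERIiIiIiIiIiIiIiIRERERERERERERERERERERERERERIiIiIiIiIiIiIiIhERERERERERERERERERERERERERIiIiIiIiIiIiIiIiERERERERERERERERERERERERERIiIiIiIiIiIiIiIiIRERERERERERERERERERERERERIiIiIiIiIiIiIiIiIhERERERERERERERERERERERERIiIiIiIiIiIiIiIiIiERERERERERERERERERERERERIiIiIiIiIiIiIiIiIiIRERERERERERERERERERERERERIiIiIiIiIiIiIiIiIhERERERERERERERERERERERERESIiIiIiIiIiIiIiIiEREREREREREREREREREREREREREiIiIiIiIiIiIiIiIRERERERERERERERERERERERERERIiIiIiIiIiIiIiIhERERERERERERERERERERERERERESIiIiIiIiIiIiIiERERERERERERERERERERERERERERIiIiIiIiIiIiIiIREREREREREREREREREREREREREREiIiIiIiIiIiIiIhERERERERERERERERERERERERERERIiIiIiIiIiIiIi"/>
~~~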